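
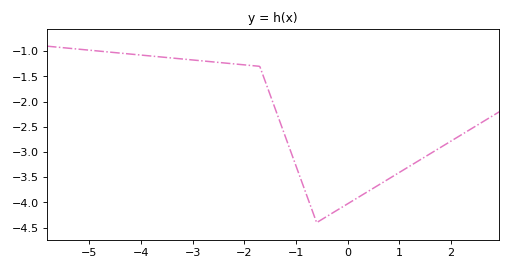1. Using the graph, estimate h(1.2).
-3.28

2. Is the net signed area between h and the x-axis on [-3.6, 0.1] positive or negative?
negative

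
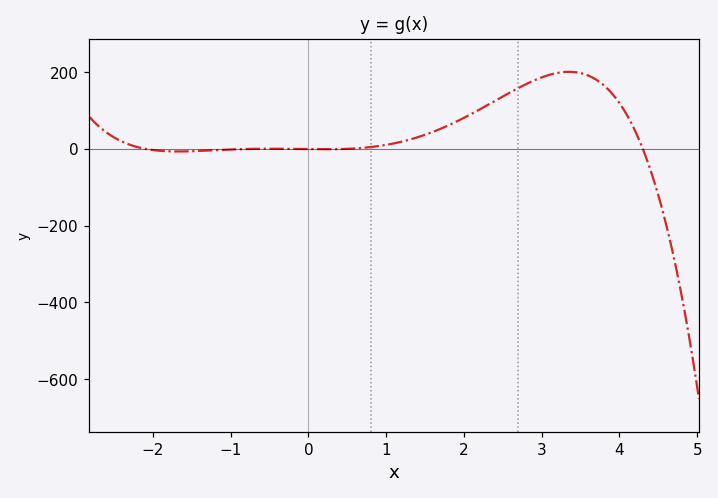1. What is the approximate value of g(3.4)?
200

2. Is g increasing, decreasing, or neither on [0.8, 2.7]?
increasing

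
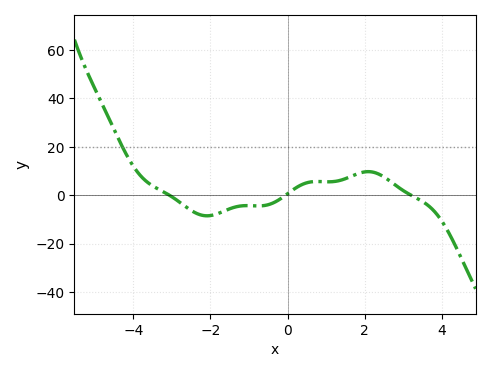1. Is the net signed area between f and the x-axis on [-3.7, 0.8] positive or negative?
negative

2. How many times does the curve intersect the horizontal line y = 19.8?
1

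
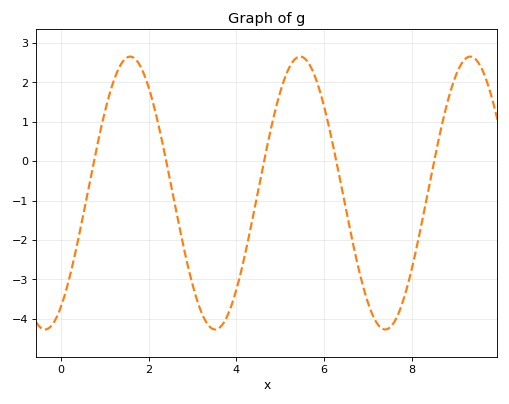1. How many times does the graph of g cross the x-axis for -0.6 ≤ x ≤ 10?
5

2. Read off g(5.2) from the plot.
2.4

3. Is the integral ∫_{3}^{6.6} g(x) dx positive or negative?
negative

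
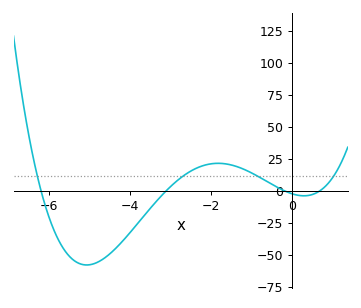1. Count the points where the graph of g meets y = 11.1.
4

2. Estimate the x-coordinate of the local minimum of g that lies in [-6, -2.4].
-5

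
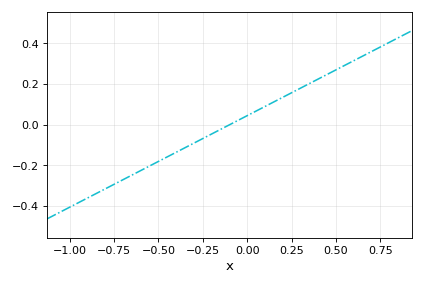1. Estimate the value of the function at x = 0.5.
0.28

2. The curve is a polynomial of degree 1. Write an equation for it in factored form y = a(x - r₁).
y = 0.45(x + 0.1)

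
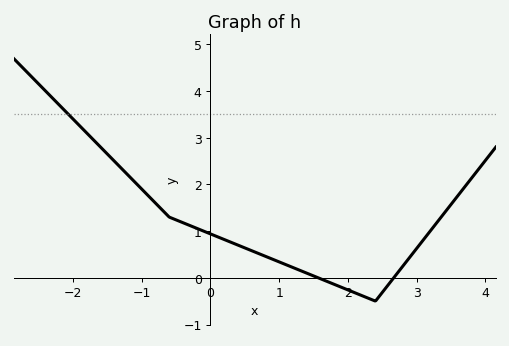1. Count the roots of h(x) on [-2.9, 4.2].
2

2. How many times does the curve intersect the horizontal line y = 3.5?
1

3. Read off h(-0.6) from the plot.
1.3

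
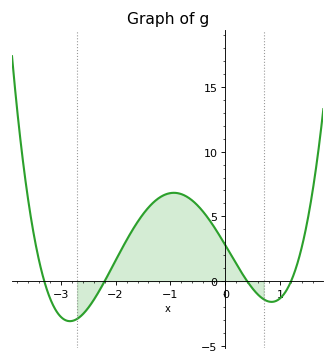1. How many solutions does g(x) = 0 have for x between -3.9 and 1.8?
4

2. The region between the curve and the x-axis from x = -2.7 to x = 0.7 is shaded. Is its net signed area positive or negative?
positive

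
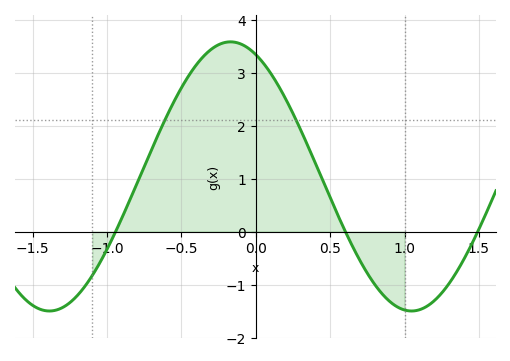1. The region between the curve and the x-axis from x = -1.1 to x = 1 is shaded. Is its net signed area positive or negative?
positive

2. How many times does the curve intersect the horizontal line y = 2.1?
2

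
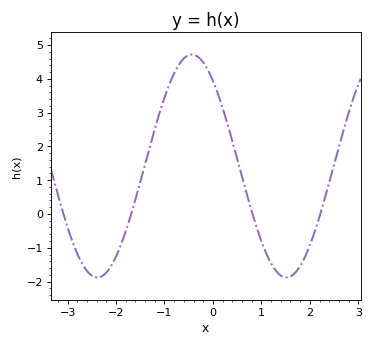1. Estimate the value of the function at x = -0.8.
4.17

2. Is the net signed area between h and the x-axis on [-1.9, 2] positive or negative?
positive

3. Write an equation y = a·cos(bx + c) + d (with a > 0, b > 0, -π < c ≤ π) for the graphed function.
y = 3.3cos(1.61x + 0.7) + 1.42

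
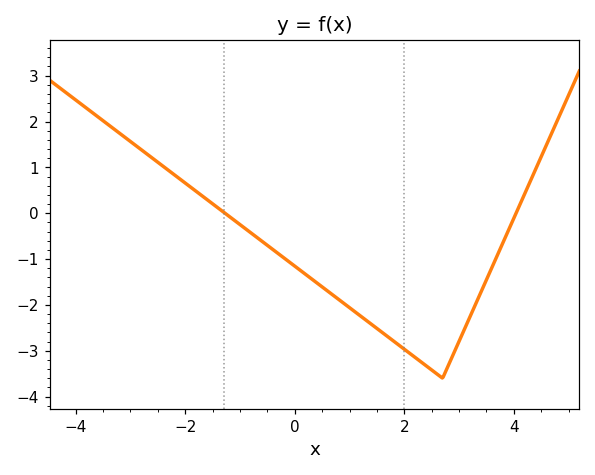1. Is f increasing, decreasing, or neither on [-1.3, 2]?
decreasing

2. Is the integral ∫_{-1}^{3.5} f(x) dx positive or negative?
negative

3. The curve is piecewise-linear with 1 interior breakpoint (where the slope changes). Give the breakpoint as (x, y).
(2.7, -3.6)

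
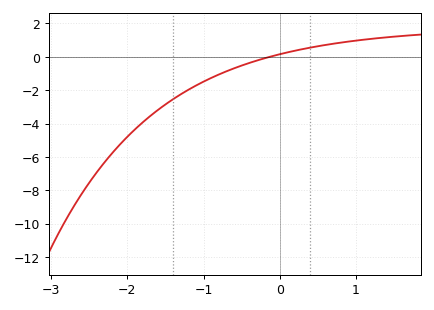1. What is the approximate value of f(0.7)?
0.778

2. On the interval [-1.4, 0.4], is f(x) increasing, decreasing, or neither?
increasing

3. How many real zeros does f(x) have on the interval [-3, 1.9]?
1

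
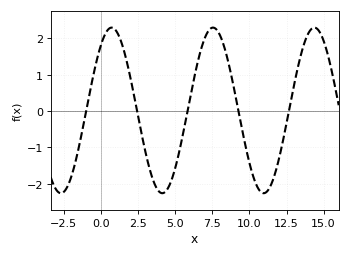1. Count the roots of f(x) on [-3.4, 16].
5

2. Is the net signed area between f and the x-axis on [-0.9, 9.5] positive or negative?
positive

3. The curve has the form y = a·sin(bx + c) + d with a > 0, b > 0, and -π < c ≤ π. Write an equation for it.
y = 2.28sin(0.92x + 0.91) + 0.02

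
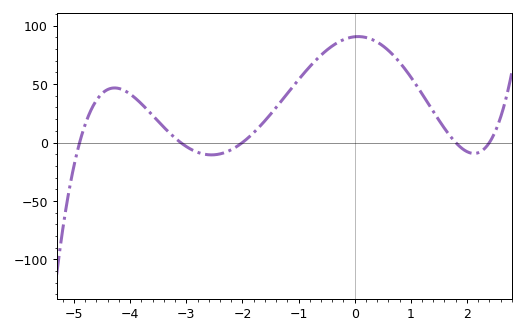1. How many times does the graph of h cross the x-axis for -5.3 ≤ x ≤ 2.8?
5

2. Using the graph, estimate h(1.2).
41.7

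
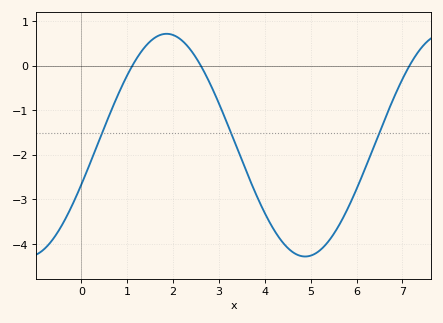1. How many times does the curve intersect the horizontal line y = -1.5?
3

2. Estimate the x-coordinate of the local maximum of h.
1.86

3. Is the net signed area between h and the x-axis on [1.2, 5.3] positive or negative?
negative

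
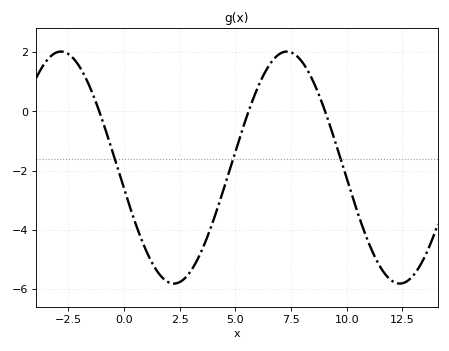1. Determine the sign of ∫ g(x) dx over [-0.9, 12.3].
negative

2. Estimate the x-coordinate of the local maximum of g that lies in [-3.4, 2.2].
-3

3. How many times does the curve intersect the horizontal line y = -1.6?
3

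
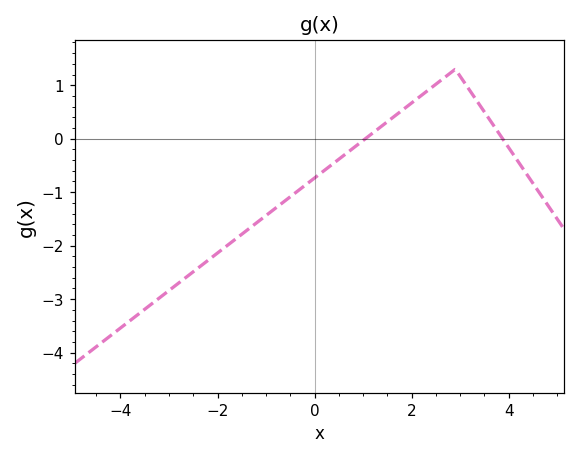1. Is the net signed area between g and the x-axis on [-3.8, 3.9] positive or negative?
negative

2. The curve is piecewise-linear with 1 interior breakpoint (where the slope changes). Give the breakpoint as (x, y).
(2.9, 1.3)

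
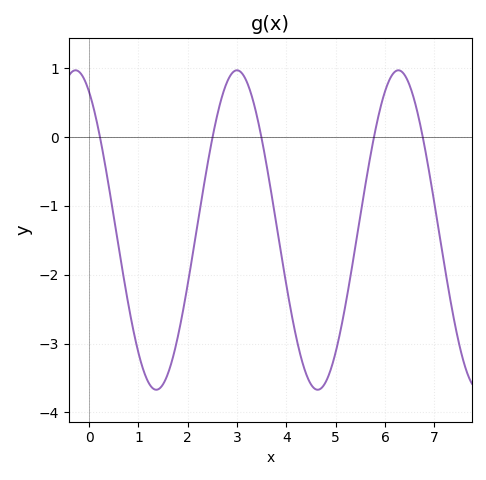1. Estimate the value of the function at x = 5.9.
0.411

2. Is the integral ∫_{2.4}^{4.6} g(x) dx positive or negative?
negative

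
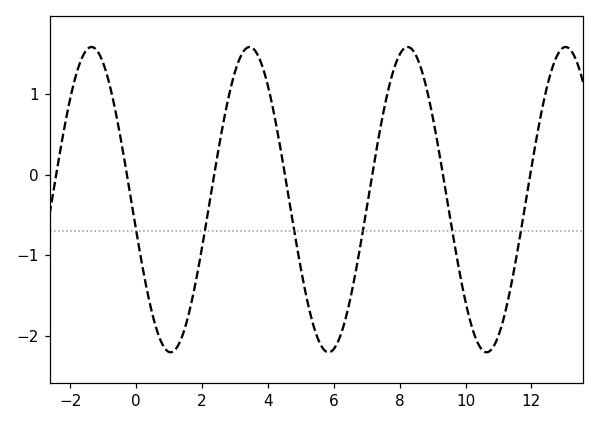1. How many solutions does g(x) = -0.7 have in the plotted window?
6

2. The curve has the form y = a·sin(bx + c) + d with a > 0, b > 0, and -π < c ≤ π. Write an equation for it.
y = 1.89sin(1.3x - 2.9) - 0.31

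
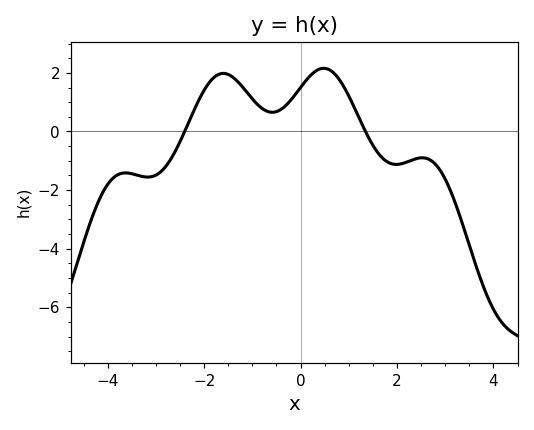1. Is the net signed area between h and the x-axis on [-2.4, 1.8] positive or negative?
positive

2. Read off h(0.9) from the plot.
1.6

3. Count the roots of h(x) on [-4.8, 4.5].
2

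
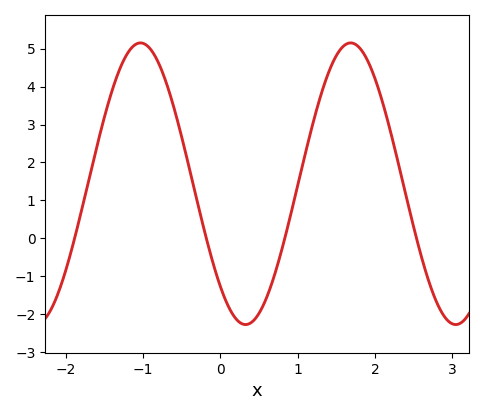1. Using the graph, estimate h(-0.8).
4.62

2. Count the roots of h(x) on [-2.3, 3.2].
4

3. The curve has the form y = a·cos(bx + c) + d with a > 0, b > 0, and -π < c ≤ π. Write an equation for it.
y = 3.71cos(2.31x + 2.39) + 1.44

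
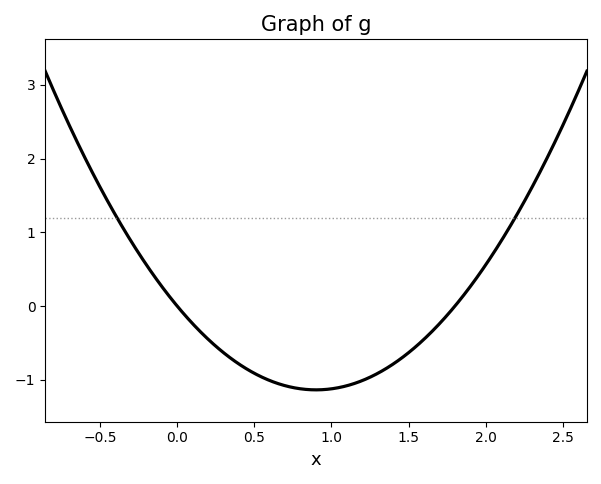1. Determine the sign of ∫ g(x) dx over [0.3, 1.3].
negative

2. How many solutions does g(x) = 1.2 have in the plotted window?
2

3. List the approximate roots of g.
0, 1.8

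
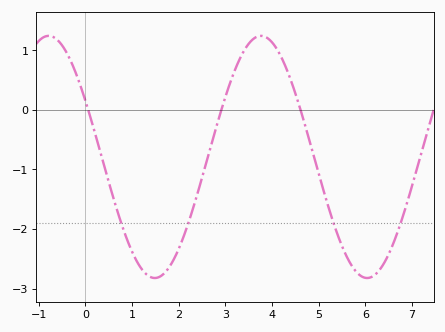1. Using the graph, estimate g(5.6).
-2.5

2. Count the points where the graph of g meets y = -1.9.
4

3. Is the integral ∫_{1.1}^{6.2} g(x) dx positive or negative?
negative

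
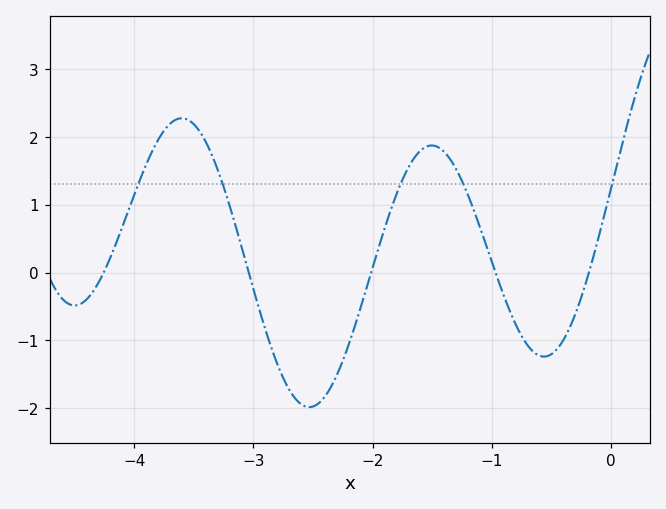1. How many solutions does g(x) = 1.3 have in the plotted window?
5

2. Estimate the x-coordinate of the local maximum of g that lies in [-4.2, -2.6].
-3.6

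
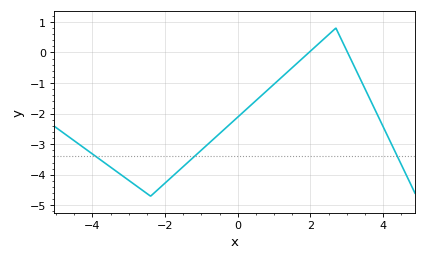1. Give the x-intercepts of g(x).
1.96, 3.02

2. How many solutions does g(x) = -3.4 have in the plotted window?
3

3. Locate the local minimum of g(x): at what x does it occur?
-2.4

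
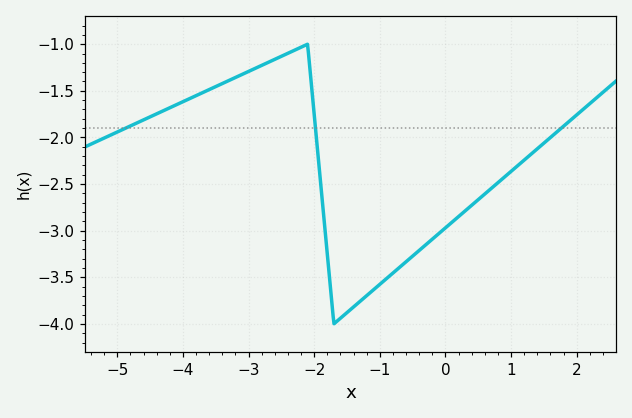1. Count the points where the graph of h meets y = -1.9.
3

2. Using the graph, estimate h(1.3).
-2.2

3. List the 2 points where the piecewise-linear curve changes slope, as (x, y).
(-2.1, -1); (-1.7, -4)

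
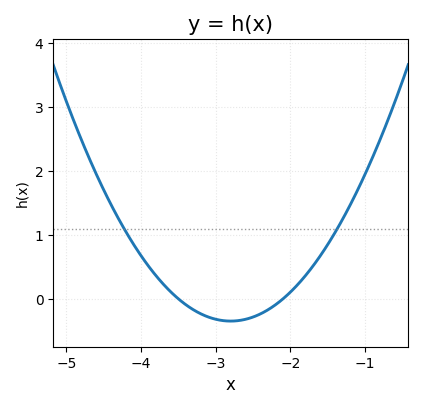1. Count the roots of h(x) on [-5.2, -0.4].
2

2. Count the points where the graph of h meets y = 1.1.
2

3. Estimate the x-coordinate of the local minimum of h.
-2.8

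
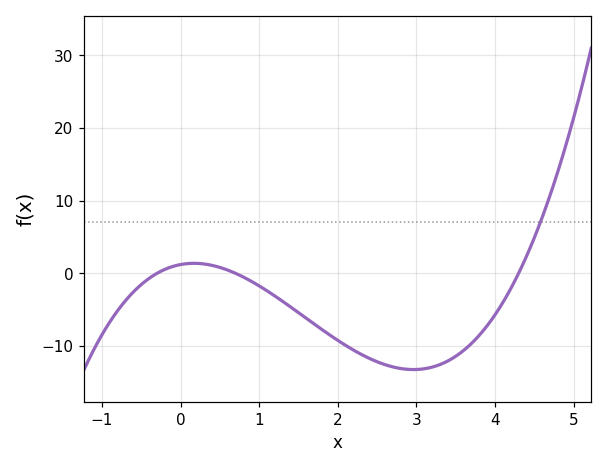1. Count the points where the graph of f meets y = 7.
1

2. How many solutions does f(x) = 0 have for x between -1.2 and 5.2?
3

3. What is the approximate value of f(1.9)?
-8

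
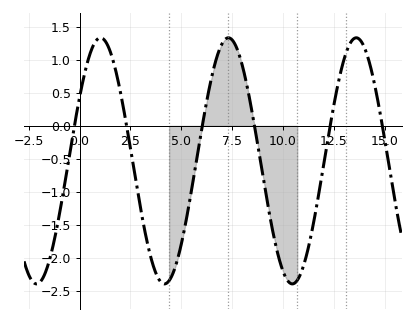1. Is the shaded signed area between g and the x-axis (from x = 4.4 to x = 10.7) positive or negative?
negative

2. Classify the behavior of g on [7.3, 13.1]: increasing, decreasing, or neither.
neither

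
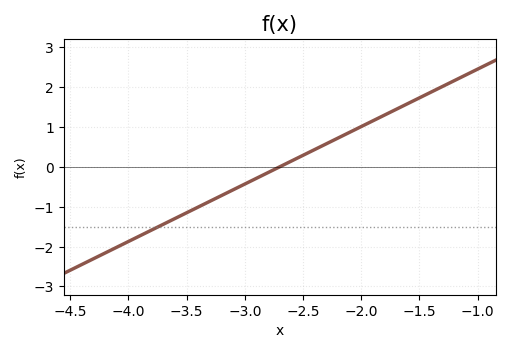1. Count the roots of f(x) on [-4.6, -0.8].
1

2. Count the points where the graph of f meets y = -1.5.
1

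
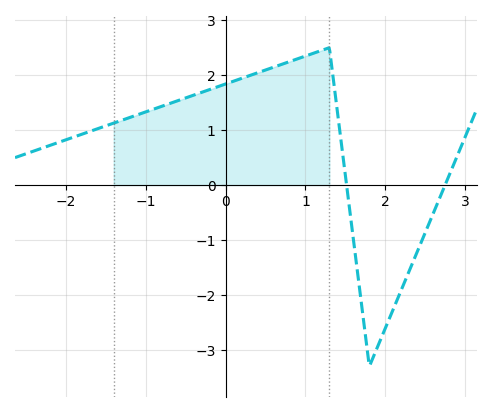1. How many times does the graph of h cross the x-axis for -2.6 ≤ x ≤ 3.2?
2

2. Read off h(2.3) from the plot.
-1.56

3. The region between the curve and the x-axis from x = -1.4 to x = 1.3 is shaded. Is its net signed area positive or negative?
positive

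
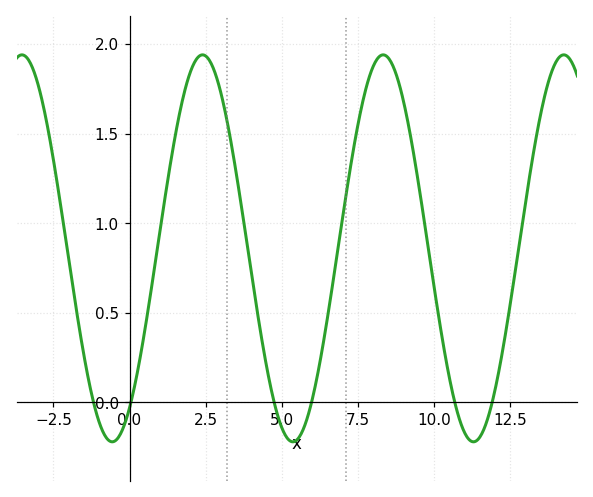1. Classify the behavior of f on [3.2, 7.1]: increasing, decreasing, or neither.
neither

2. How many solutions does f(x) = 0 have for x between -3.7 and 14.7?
6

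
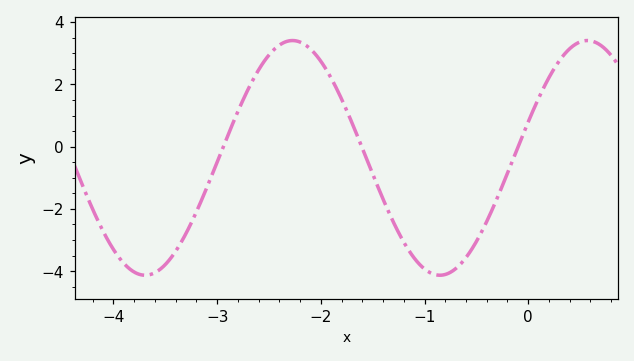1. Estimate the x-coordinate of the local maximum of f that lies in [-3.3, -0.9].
-2.3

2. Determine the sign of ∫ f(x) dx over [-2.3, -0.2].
negative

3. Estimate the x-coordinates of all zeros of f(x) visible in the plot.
-2.9, -1.6, -0.1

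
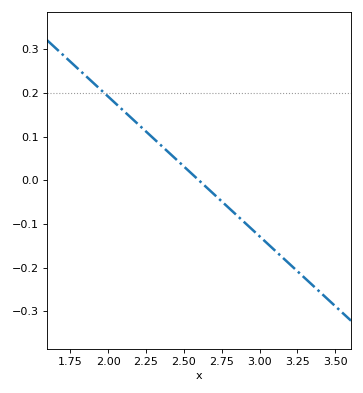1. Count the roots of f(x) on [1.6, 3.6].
1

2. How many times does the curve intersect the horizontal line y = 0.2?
1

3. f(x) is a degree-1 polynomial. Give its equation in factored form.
y = -0.32(x - 2.6)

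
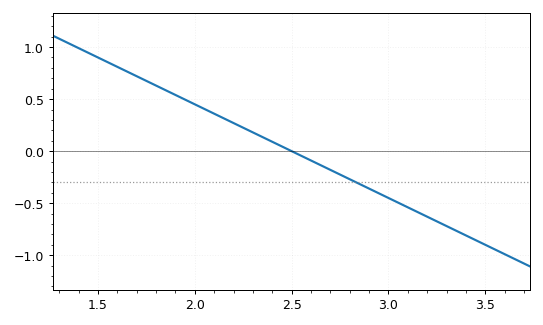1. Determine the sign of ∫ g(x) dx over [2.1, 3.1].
negative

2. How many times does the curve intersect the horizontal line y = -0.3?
1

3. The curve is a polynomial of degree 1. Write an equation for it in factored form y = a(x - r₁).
y = -0.9(x - 2.5)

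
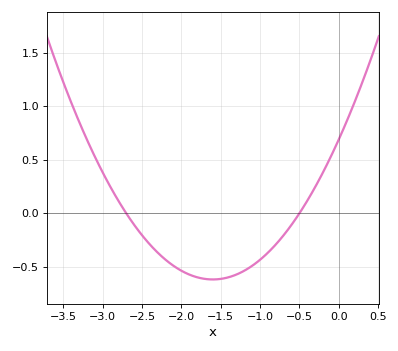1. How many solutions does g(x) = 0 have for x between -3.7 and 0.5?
2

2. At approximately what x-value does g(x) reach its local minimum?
-1.6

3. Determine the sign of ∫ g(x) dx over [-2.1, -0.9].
negative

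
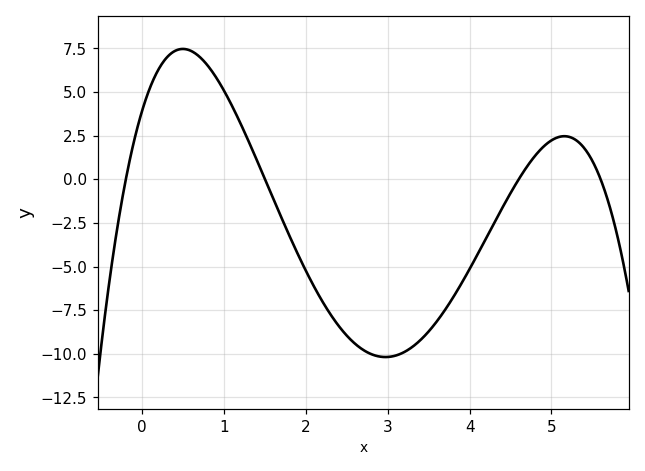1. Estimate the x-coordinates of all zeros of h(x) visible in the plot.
-0.2, 1.5, 4.6, 5.6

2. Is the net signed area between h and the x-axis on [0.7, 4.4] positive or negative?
negative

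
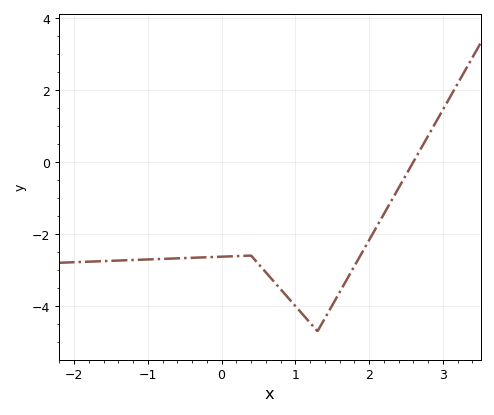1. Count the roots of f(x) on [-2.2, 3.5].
1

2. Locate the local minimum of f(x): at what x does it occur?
1.3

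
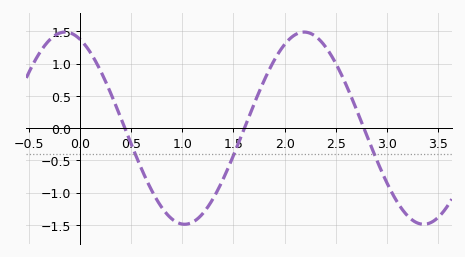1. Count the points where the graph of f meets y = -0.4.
3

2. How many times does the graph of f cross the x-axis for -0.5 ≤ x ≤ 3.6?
3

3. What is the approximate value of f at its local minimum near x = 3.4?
-1.49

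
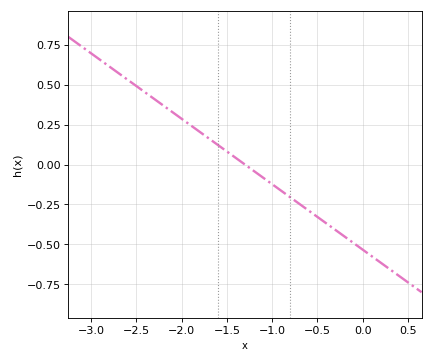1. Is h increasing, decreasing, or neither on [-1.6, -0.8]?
decreasing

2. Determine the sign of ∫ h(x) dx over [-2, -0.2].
negative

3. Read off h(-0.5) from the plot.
-0.328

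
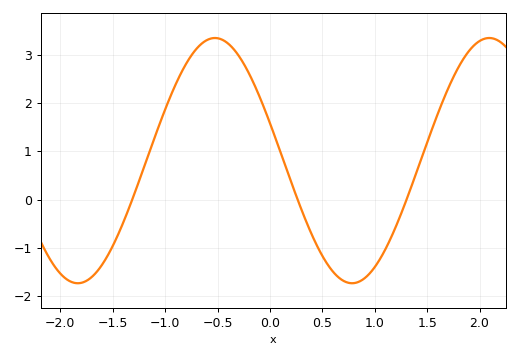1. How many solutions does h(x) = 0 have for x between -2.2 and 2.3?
3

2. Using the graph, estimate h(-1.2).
0.7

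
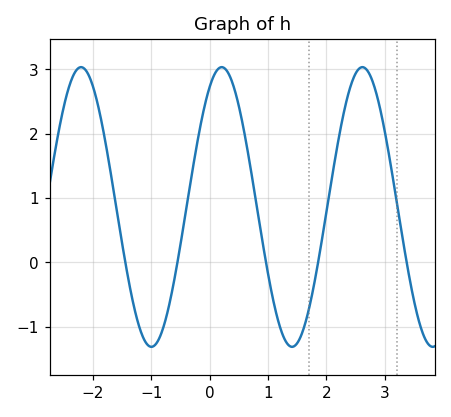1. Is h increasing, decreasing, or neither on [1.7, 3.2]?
neither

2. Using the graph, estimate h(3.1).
1.5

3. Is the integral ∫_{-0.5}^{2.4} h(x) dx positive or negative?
positive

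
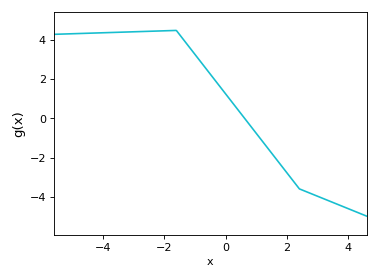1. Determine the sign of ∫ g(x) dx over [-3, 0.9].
positive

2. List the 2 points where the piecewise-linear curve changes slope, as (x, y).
(-1.6, 4.5); (2.4, -3.6)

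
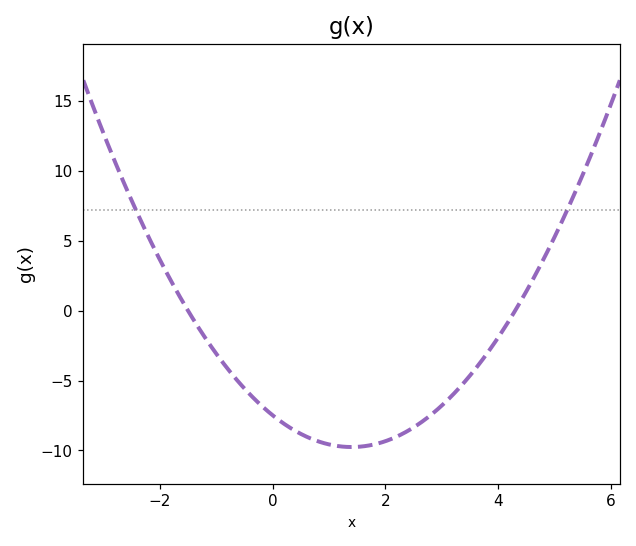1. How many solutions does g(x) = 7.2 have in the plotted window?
2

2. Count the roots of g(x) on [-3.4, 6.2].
2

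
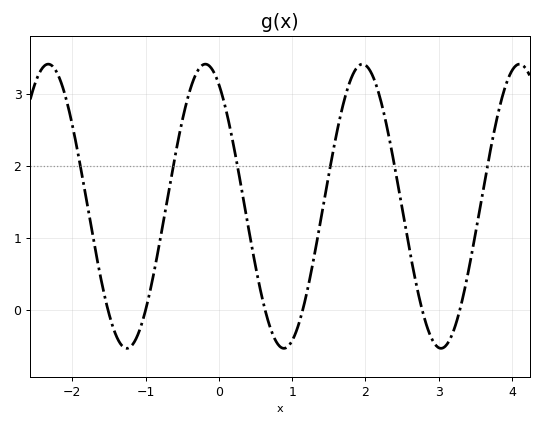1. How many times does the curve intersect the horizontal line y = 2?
6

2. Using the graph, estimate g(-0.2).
3.4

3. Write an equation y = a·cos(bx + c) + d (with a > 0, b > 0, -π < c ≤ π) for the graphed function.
y = 1.97cos(2.9x + 0.54) + 1.44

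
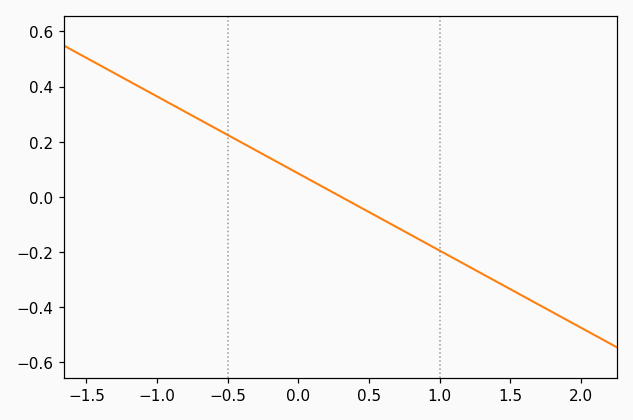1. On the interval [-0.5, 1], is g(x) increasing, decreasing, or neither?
decreasing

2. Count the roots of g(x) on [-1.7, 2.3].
1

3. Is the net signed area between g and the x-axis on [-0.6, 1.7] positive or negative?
negative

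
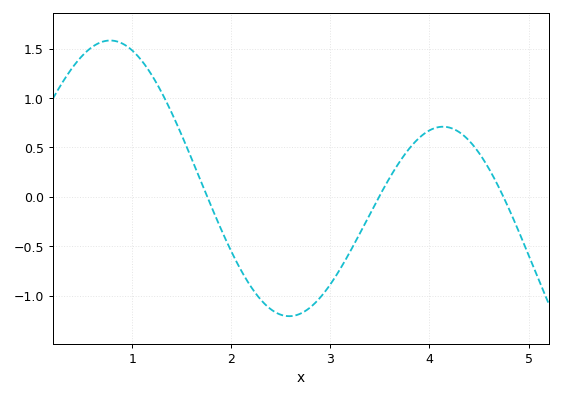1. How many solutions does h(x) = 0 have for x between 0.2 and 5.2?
3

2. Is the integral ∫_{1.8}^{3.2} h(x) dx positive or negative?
negative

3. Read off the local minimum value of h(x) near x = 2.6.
-1.21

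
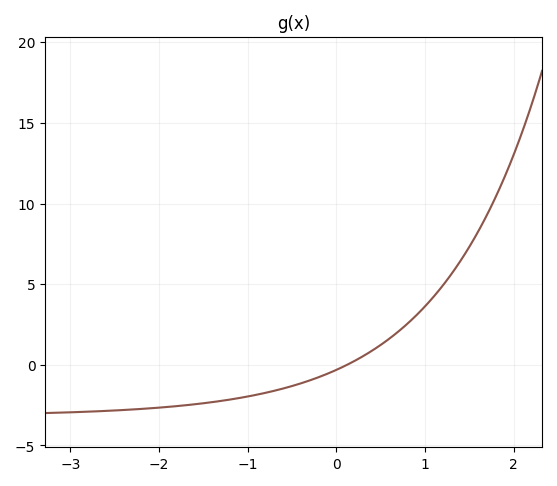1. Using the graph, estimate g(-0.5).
-1.32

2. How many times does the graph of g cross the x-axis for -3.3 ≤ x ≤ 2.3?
1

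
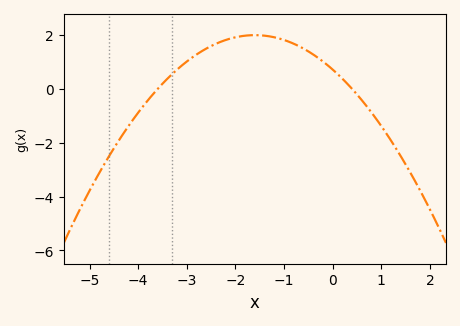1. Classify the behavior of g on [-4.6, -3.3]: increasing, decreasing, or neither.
increasing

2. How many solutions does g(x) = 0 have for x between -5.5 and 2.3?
2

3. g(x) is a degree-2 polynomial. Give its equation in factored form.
y = -0.5(x + 3.6)(x - 0.4)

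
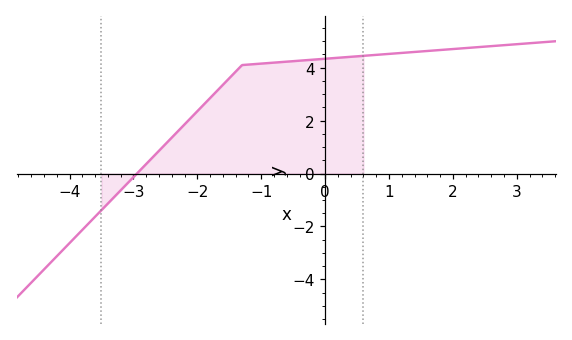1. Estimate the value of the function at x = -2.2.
1.86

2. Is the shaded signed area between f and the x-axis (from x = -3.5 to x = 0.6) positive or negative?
positive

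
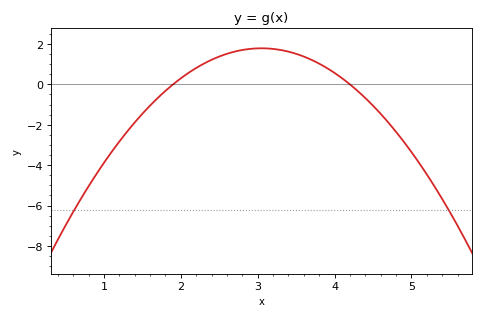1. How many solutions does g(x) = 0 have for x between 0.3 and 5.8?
2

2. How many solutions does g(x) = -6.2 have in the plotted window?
2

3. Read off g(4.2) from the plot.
0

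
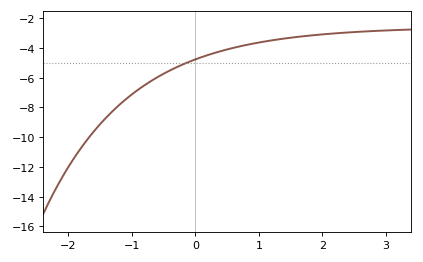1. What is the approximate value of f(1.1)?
-3.6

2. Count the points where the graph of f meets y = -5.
1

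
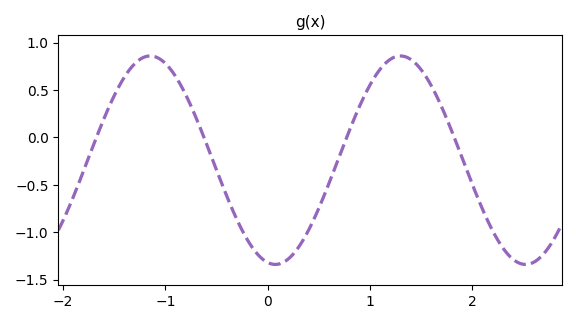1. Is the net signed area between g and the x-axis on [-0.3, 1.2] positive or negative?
negative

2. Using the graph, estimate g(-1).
0.8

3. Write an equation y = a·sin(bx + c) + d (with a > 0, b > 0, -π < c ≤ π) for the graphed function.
y = 1.1sin(2.6x - 1.8) - 0.24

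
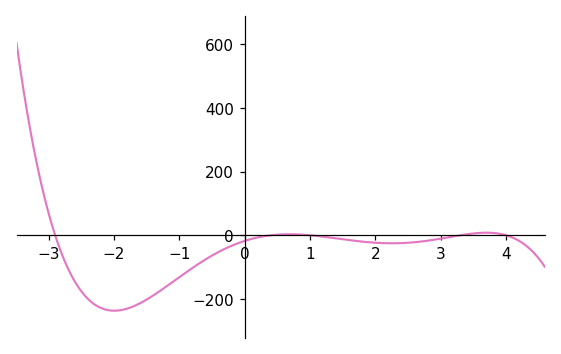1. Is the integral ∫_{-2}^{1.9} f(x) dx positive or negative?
negative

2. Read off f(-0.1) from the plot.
-24.7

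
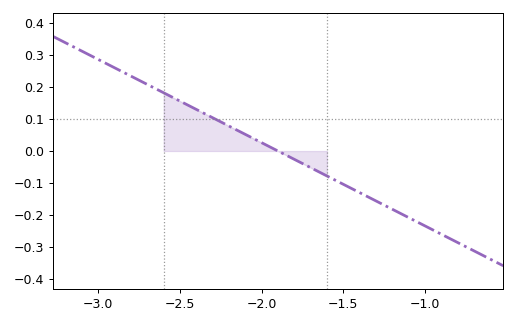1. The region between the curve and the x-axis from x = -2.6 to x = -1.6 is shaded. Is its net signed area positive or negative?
positive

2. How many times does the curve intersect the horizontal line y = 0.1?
1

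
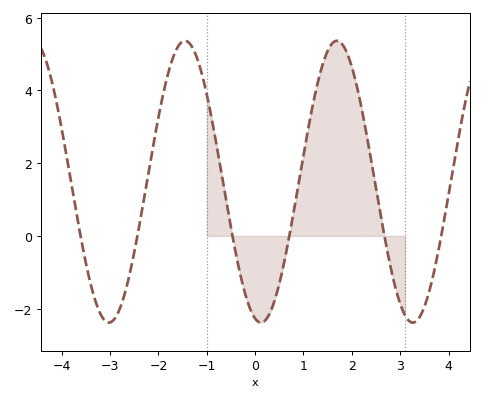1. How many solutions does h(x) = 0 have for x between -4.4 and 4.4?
6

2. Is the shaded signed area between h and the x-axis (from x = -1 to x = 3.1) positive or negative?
positive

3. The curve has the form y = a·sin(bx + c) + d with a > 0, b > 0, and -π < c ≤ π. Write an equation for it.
y = 3.87sin(2x - 1.8) + 1.49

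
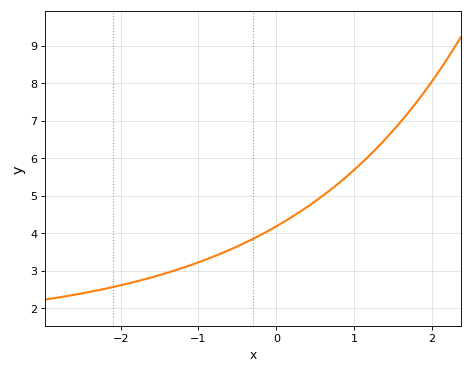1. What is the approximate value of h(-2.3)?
2.47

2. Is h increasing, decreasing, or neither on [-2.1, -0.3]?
increasing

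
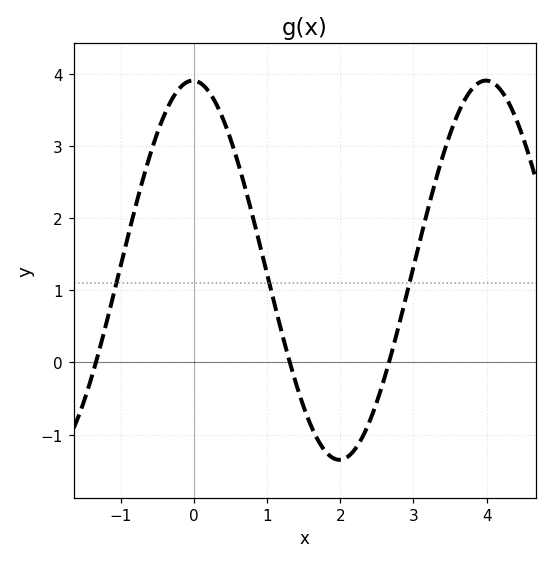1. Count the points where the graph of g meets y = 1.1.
3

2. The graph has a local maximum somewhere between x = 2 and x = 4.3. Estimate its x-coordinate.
4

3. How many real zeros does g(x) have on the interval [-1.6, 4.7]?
3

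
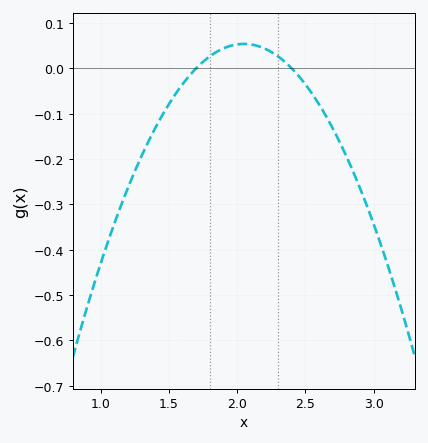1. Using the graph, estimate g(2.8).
-0.194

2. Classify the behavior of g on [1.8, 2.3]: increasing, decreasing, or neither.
neither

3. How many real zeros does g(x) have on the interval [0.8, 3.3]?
2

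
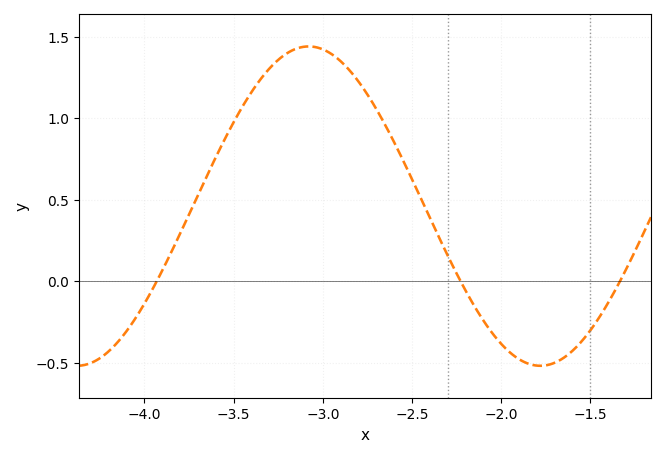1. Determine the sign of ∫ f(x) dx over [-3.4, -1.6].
positive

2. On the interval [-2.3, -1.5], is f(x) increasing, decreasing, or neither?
neither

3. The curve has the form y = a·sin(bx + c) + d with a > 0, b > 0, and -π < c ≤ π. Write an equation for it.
y = 0.98sin(2.4x + 2.7) + 0.46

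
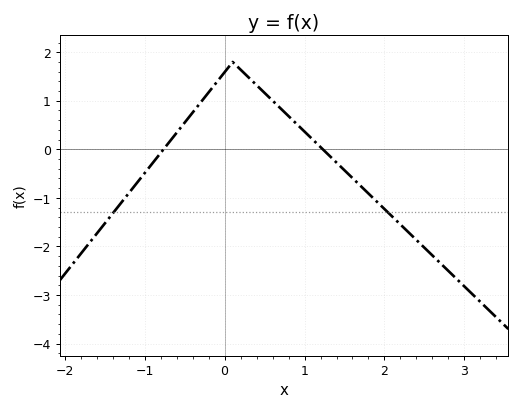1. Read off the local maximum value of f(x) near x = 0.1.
1.8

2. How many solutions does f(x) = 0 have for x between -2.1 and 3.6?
2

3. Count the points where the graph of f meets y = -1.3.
2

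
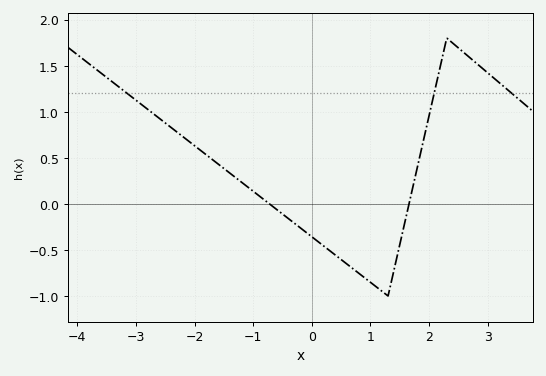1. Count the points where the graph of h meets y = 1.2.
3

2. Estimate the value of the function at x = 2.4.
1.75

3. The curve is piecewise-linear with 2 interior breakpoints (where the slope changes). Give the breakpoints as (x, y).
(1.3, -1); (2.3, 1.8)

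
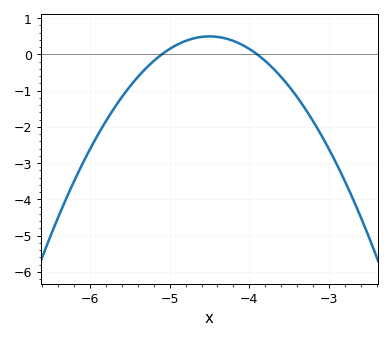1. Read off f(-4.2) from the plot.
0.373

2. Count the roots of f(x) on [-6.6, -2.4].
2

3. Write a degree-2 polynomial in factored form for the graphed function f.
y = -1.38(x + 5.1)(x + 3.9)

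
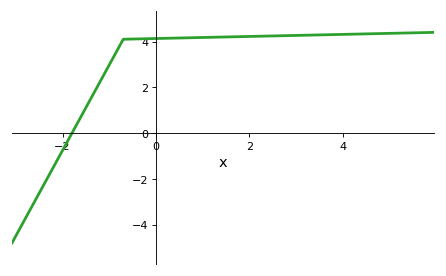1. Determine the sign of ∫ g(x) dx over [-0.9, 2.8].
positive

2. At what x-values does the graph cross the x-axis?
-1.8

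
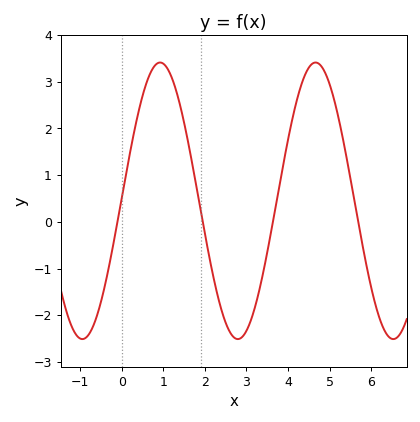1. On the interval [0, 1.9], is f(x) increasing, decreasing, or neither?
neither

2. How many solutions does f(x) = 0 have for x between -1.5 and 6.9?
4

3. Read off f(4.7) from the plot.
3.4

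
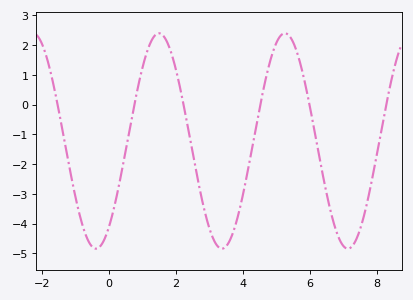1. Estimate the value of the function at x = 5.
2.1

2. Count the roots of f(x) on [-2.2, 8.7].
6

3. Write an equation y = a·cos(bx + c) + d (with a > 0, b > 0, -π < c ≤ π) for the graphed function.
y = 3.62cos(1.7x - 2.5) - 1.22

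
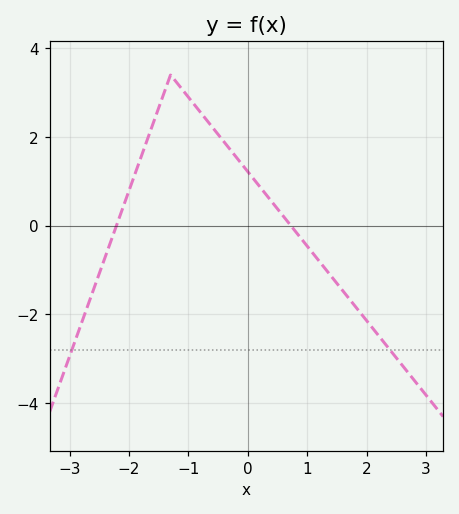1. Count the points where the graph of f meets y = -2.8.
2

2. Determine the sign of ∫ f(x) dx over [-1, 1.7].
positive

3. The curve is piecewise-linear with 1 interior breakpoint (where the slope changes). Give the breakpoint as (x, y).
(-1.3, 3.4)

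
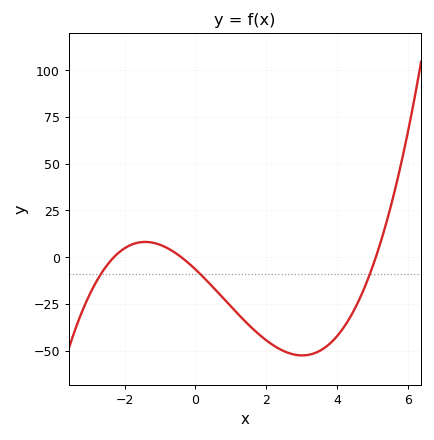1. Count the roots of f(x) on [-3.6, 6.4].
3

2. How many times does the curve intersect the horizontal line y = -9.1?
3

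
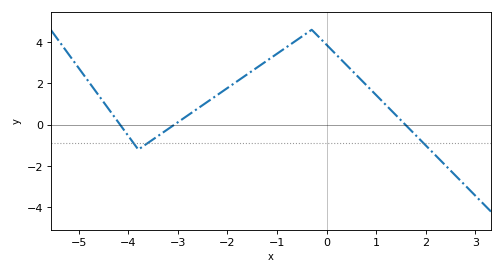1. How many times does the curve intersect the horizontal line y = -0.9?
3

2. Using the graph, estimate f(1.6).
0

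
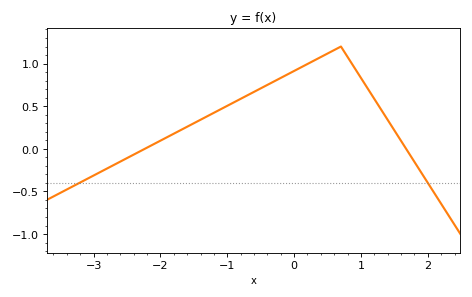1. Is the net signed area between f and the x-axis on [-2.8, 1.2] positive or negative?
positive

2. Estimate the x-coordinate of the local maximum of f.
0.7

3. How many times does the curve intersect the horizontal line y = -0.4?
2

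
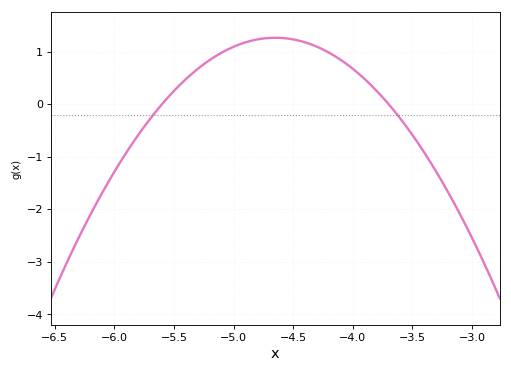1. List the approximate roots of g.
-5.6, -3.7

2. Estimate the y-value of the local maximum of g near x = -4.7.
1.3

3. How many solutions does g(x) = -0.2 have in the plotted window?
2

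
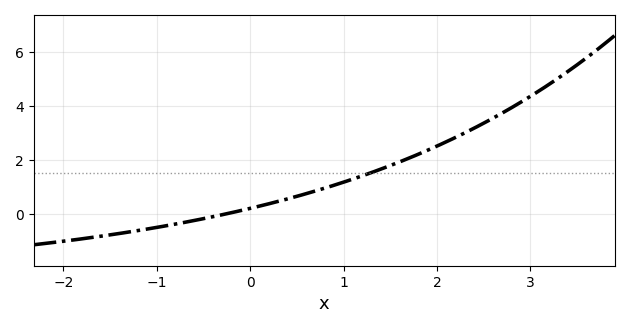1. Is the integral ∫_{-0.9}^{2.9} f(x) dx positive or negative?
positive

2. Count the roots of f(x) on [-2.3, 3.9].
1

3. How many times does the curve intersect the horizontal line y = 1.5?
1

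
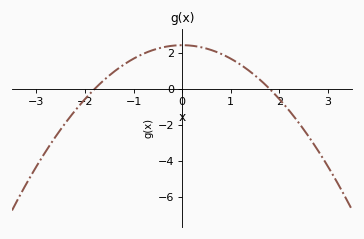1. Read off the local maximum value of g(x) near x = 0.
2.4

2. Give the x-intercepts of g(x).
-1.8, 1.8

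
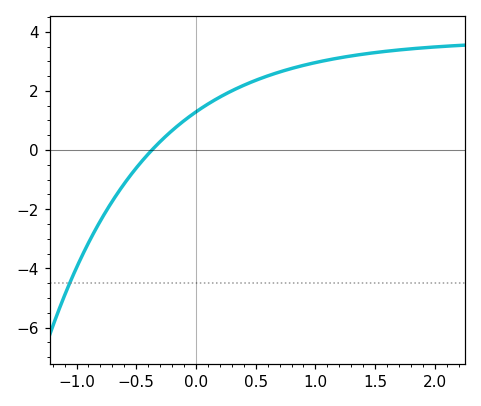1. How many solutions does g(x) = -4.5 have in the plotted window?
1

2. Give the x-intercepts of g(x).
-0.369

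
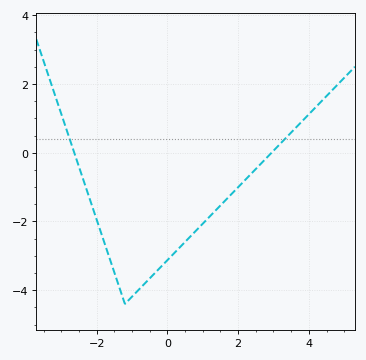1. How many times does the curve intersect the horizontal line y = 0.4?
2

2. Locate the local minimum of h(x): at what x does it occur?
-1.2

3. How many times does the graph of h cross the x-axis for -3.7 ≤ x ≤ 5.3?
2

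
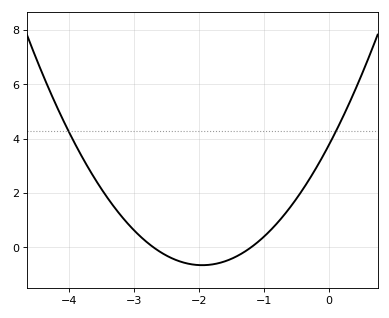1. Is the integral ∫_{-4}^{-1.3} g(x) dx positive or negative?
positive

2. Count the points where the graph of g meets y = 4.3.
2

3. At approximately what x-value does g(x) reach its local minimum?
-2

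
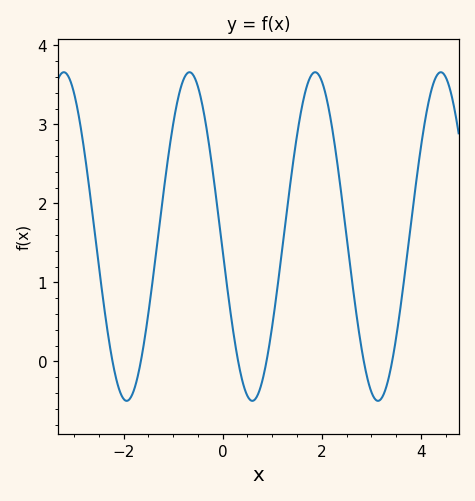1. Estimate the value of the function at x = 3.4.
-0.054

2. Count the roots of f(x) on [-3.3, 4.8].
6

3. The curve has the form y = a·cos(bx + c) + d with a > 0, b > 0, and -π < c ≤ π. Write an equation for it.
y = 2.08cos(2.48x + 1.66) + 1.58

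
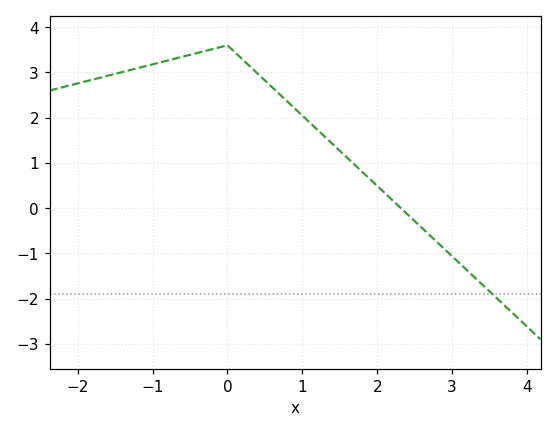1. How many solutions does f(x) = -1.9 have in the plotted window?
1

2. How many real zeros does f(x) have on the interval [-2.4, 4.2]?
1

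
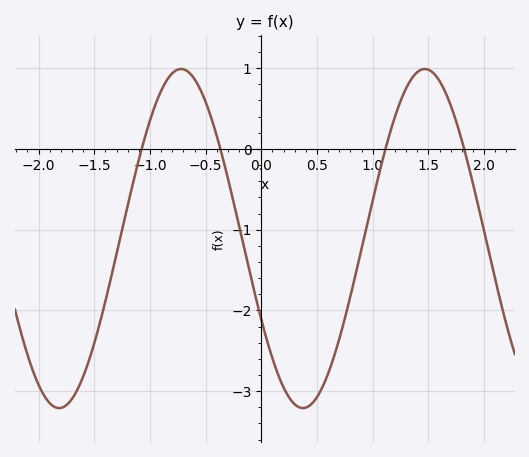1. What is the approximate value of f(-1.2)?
-0.699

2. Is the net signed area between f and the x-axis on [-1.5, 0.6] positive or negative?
negative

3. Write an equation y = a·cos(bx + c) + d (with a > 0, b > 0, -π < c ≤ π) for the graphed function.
y = 2.1cos(2.87x + 2.07) - 1.11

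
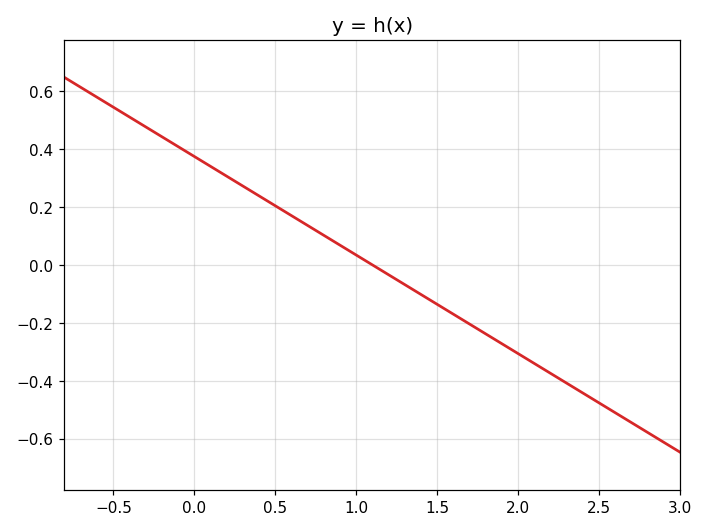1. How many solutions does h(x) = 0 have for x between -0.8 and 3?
1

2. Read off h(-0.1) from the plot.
0.408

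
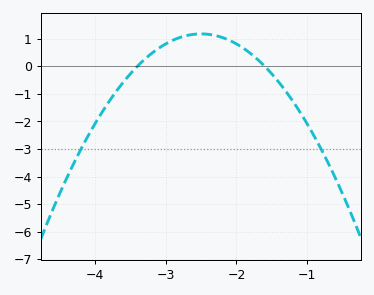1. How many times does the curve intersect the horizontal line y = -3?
2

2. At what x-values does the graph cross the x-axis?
-3.4, -1.6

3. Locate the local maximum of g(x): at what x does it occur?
-2.5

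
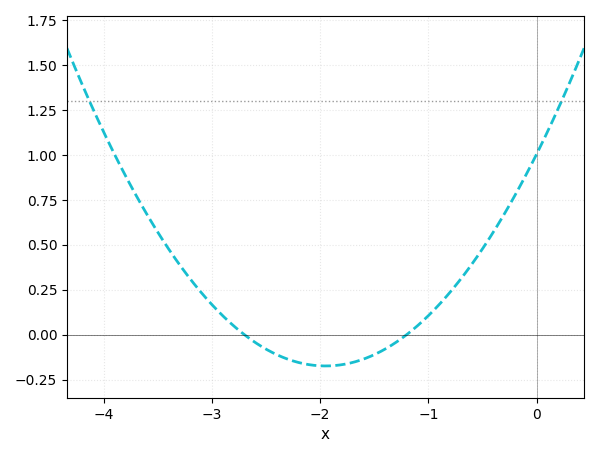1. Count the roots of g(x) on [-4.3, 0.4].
2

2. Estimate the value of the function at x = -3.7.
0.75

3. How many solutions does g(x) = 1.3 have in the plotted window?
2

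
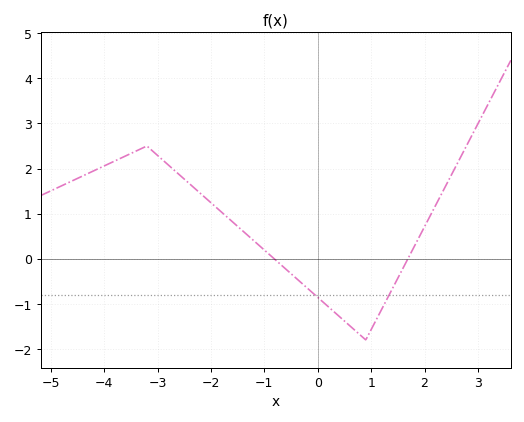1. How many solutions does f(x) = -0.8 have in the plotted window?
2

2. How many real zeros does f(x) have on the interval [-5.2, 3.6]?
2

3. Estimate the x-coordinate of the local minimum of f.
0.9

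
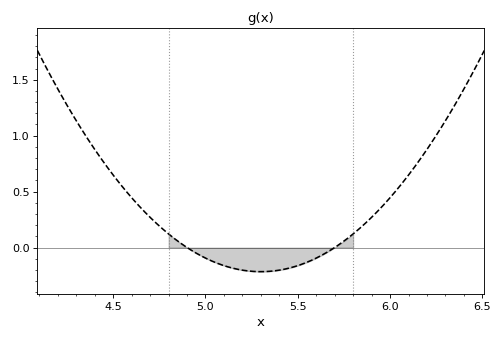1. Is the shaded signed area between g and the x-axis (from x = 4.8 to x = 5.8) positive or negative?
negative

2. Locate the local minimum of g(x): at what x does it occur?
5.3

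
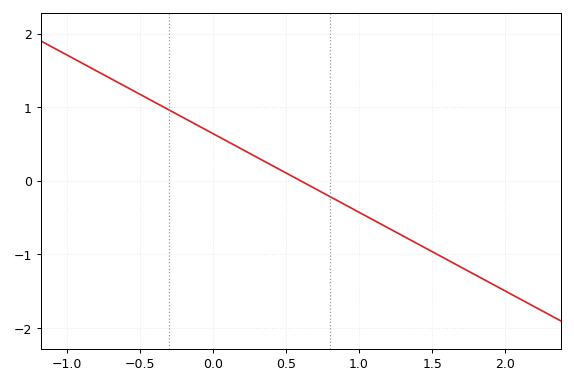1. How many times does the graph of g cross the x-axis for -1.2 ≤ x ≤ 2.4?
1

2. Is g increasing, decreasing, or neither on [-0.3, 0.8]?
decreasing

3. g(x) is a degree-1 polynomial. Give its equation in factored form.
y = -1.07(x - 0.6)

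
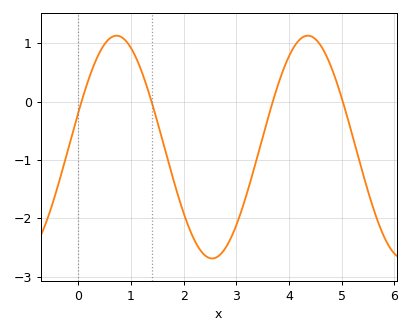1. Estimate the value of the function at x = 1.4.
-0.035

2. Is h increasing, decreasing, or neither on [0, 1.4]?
neither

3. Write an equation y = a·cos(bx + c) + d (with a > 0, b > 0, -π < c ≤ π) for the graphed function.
y = 1.91cos(1.73x - 1.25) - 0.78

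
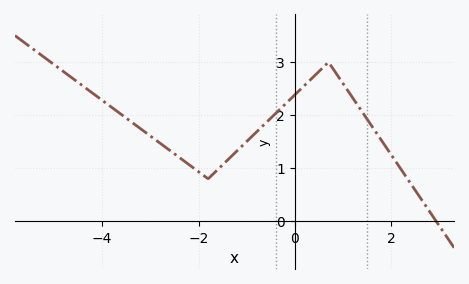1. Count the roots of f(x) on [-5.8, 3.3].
1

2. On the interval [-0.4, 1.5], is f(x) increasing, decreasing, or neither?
neither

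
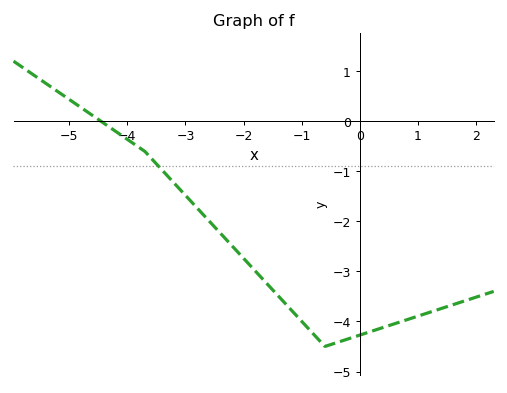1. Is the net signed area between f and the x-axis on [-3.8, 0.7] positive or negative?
negative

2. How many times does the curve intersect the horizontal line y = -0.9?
1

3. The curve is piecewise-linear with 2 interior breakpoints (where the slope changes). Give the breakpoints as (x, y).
(-3.7, -0.6); (-0.6, -4.5)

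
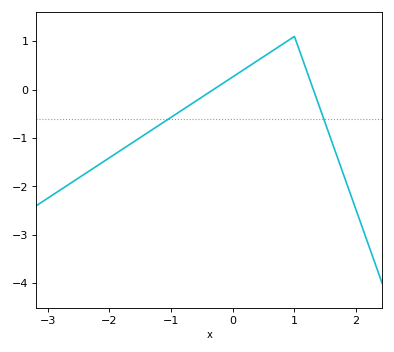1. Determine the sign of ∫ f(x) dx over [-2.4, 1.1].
negative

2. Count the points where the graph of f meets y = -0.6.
2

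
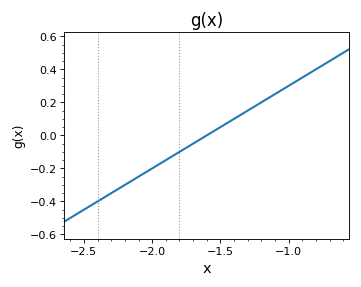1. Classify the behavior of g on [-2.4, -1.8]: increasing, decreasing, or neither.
increasing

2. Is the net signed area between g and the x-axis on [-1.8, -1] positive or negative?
positive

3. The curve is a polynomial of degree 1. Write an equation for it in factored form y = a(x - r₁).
y = 0.5(x + 1.6)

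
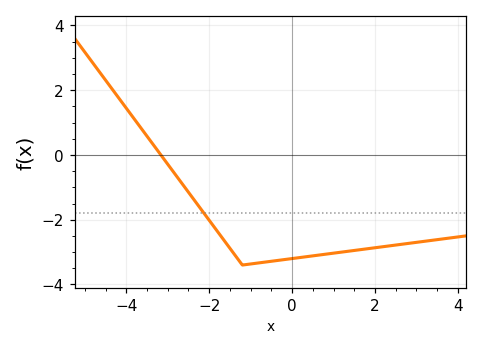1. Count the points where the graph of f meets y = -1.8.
1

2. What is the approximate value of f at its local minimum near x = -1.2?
-3.4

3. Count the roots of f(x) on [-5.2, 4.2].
1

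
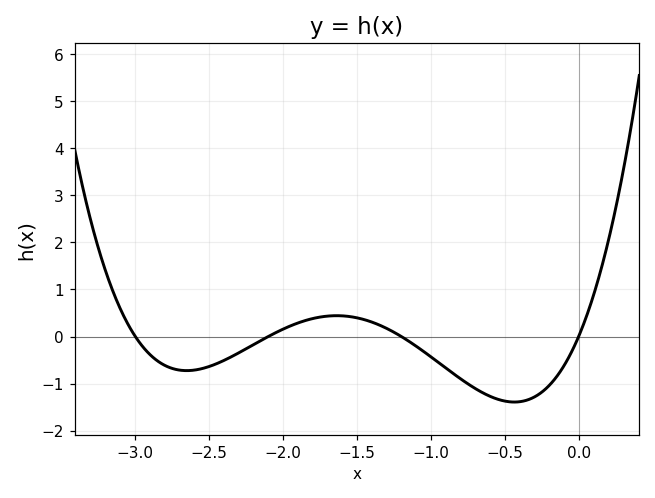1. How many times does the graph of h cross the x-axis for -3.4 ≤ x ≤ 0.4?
4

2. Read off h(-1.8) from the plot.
0.4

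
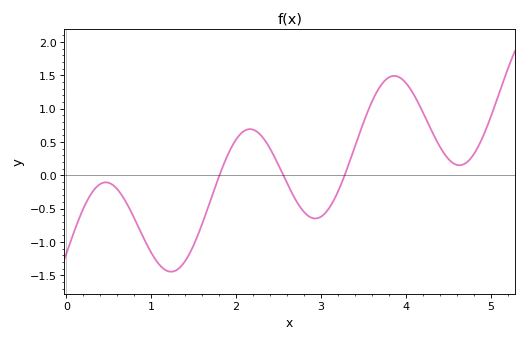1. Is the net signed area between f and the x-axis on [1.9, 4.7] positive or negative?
positive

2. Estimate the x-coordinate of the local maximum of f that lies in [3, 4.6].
3.86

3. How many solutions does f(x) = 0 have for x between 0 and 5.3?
3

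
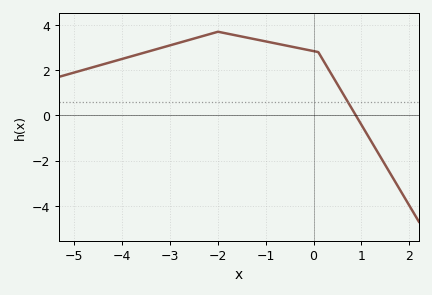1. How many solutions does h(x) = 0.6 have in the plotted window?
1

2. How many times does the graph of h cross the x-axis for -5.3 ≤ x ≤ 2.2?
1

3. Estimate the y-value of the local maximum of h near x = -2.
3.6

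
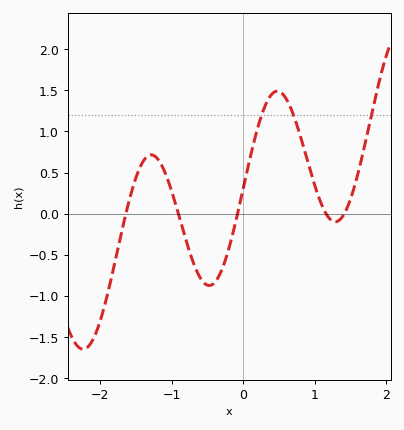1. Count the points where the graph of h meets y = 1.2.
3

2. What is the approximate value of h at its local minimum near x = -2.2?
-1.65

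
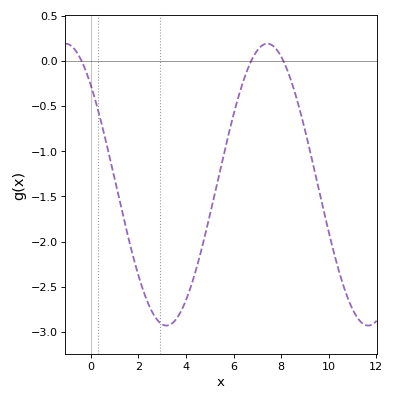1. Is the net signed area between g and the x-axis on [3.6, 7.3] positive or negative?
negative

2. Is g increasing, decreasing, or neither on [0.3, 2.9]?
decreasing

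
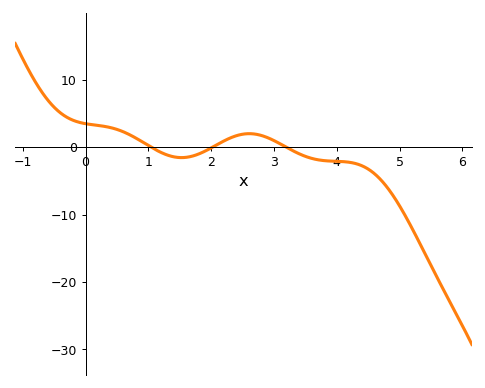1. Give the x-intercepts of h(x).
1.04, 2.03, 3.19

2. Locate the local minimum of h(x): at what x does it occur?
1.53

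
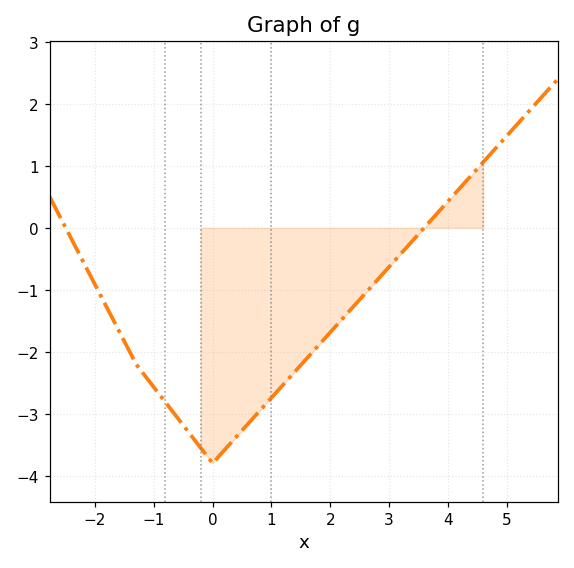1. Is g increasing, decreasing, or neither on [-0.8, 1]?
neither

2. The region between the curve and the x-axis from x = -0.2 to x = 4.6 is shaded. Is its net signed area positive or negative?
negative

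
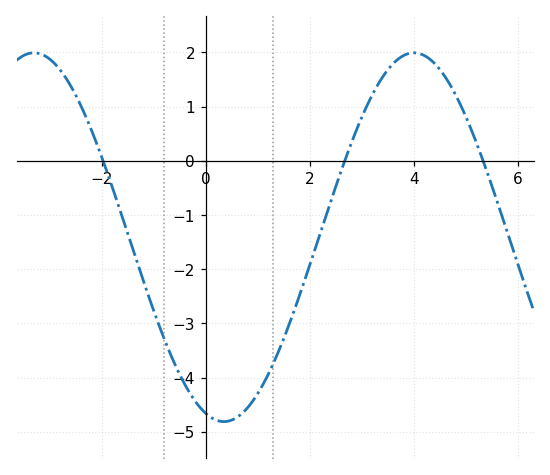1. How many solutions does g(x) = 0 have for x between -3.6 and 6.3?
3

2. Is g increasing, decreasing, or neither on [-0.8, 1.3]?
neither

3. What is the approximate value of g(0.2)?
-4.8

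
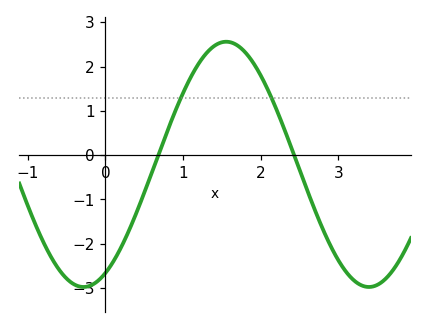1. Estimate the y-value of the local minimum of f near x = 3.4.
-3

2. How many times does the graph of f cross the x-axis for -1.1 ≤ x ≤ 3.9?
2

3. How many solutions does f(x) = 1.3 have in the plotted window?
2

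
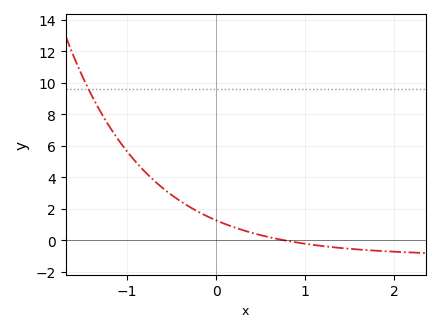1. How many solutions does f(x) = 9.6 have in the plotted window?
1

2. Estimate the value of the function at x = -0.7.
3.8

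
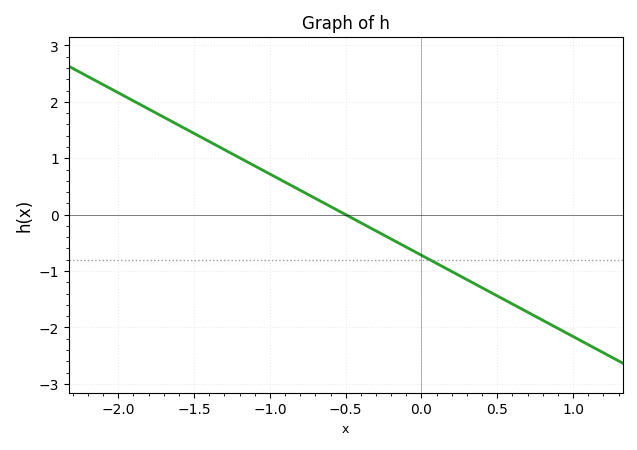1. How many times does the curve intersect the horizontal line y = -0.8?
1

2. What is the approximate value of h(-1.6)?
1.58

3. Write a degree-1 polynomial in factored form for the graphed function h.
y = -1.44(x + 0.5)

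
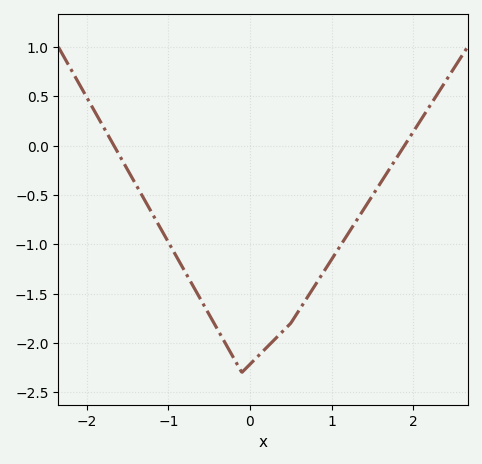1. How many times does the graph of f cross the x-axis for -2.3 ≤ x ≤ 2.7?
2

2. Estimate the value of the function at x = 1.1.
-1.02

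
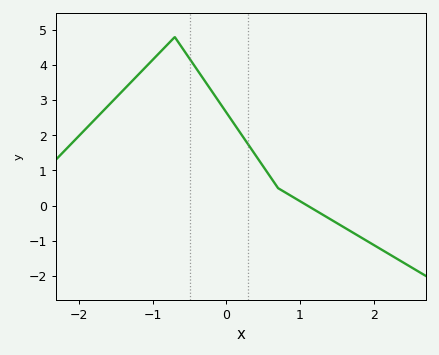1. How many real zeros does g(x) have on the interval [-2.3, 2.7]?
1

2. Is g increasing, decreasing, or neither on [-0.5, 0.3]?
decreasing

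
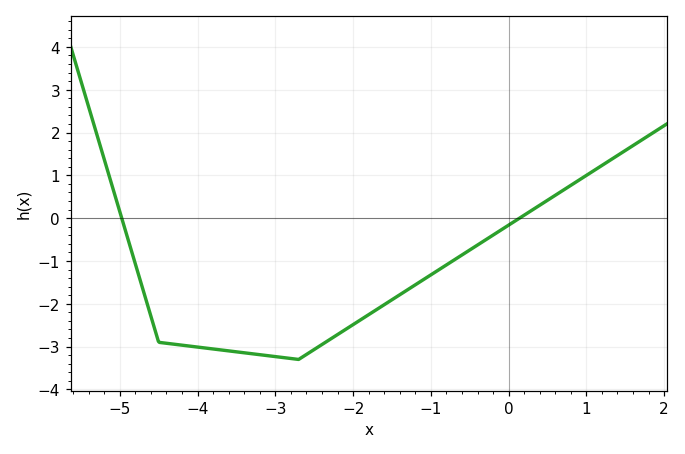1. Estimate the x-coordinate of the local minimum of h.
-2.8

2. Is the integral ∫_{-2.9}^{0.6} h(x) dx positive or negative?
negative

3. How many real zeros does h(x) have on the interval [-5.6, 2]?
2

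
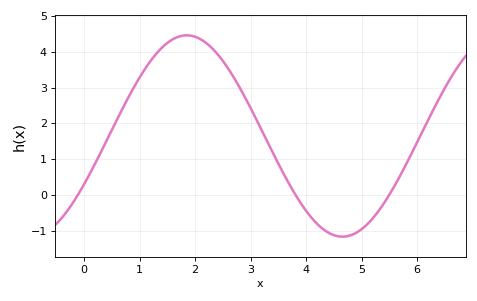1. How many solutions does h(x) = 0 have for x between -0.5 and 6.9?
3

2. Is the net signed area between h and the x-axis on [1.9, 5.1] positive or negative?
positive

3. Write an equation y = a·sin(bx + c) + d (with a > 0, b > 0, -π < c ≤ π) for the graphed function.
y = 2.81sin(1.12x - 0.502) + 1.65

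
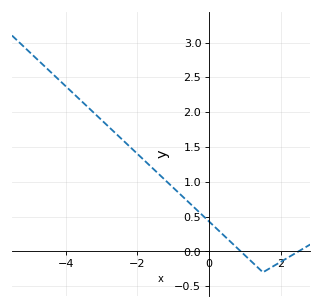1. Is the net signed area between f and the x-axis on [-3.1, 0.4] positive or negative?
positive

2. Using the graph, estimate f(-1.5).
1.15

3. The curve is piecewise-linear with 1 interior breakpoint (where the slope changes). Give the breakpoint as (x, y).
(1.5, -0.3)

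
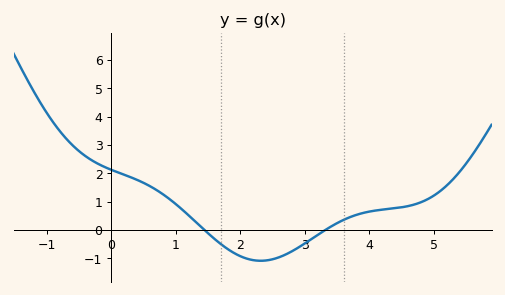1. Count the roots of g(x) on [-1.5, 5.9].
2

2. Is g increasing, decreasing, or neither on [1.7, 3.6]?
neither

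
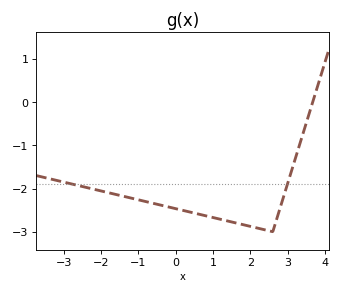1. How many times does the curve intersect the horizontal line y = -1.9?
2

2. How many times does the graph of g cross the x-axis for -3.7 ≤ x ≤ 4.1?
1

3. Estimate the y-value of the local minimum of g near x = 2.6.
-3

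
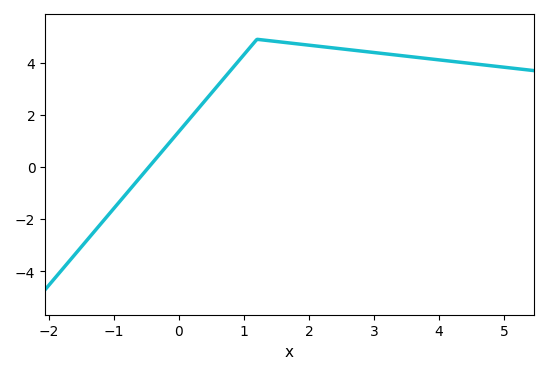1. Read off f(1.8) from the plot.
4.73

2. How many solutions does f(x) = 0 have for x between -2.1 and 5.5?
1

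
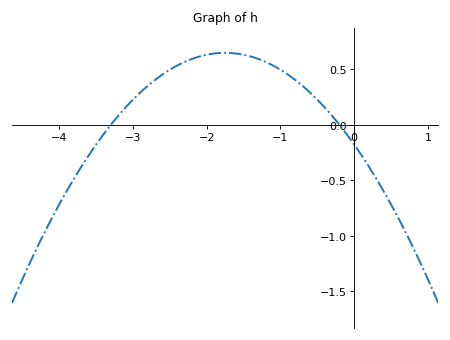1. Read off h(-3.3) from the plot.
0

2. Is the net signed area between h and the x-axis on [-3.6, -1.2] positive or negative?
positive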